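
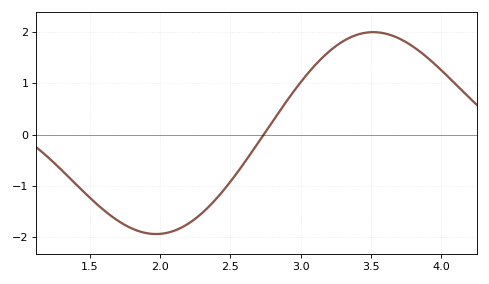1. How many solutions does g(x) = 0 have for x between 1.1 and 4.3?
1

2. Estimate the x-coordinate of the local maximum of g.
3.52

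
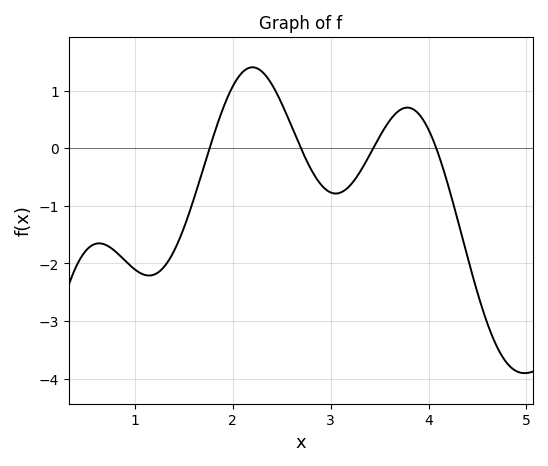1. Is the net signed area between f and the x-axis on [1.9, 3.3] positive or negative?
positive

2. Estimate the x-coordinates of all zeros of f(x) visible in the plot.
1.8, 2.7, 3.4, 4.1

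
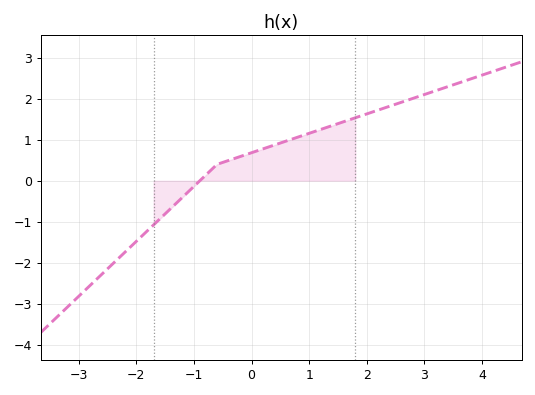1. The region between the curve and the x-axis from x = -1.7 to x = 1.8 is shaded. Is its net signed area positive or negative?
positive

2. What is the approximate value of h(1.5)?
1.4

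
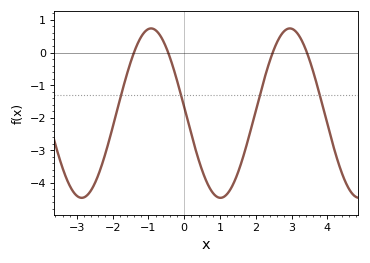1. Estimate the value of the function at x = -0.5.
0.145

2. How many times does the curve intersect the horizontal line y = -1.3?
4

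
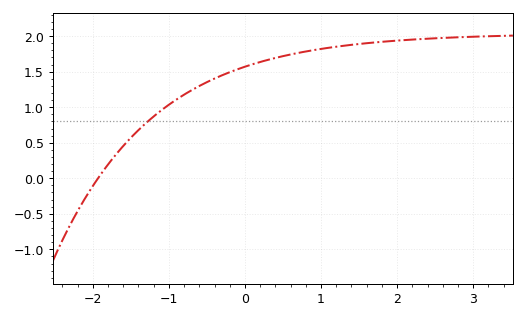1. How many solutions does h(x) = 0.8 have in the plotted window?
1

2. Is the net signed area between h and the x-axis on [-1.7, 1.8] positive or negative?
positive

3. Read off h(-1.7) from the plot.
0.35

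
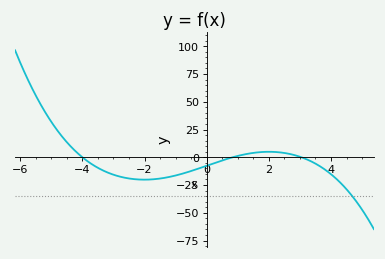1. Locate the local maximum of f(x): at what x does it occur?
2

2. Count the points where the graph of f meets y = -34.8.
1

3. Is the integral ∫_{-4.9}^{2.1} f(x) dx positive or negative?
negative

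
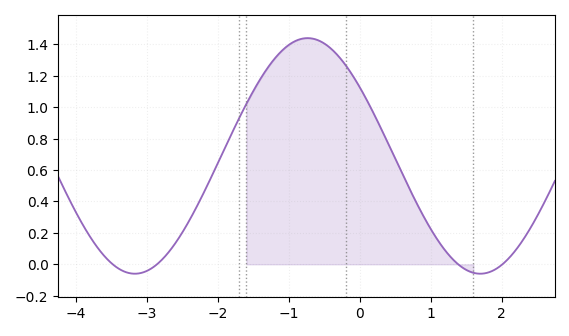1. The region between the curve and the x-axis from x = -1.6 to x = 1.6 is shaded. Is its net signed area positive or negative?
positive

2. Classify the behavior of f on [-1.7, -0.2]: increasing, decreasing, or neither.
neither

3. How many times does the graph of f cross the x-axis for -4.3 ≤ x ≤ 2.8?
4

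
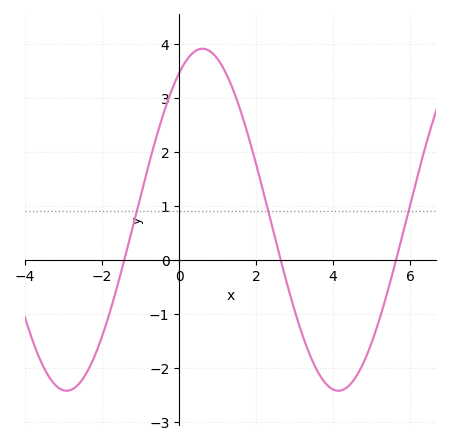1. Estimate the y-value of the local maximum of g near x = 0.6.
3.9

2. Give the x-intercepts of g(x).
-1.4, 2.6, 5.6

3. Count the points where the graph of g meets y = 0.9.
3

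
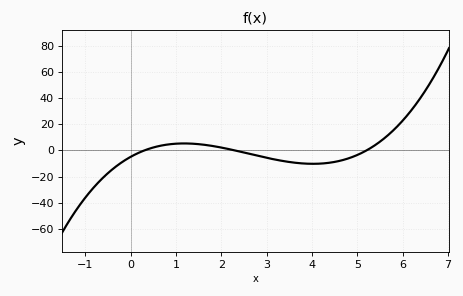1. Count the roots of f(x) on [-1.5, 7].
3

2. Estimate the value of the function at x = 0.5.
2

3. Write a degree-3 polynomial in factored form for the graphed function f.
y = 1.35(x - 0.3)(x - 2.3)(x - 5.2)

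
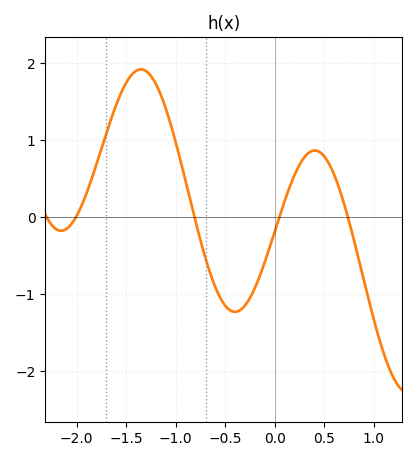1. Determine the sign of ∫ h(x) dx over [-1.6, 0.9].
positive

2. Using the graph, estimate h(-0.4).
-1.2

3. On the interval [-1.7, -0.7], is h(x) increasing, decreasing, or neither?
neither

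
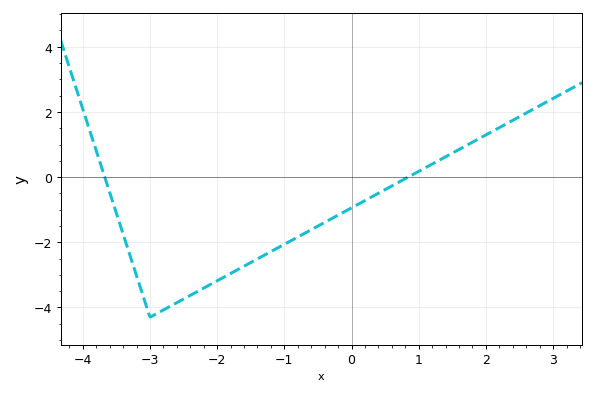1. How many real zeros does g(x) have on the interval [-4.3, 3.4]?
2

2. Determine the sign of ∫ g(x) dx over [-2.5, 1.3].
negative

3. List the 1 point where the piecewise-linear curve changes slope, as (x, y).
(-3, -4.3)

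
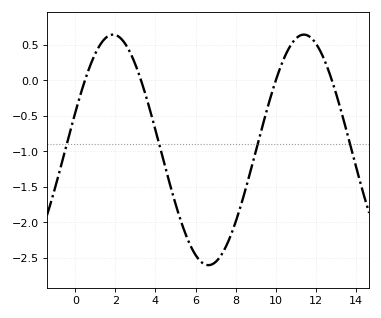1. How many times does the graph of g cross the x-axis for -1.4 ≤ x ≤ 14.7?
4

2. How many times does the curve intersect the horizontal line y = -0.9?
4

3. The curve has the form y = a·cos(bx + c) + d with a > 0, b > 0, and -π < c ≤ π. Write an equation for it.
y = 1.62cos(0.66x - 1.2) - 0.98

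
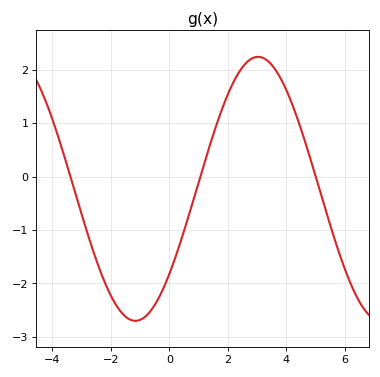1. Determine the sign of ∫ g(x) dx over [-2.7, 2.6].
negative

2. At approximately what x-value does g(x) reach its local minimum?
-1.2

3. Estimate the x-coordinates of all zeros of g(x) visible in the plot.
-3.4, 1, 5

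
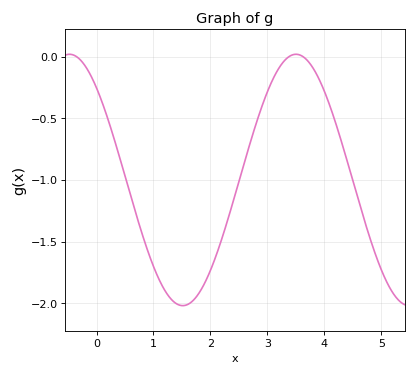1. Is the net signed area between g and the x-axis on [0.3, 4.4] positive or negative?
negative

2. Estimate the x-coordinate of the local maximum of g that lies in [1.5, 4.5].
3.5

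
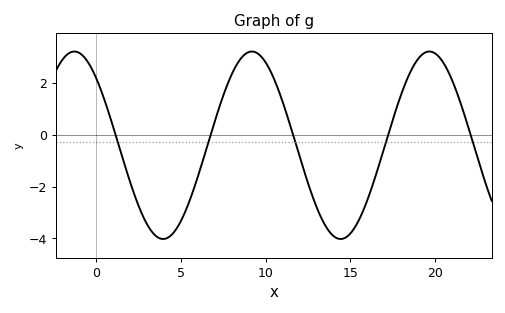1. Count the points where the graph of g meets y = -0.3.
5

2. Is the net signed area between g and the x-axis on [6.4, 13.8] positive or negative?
positive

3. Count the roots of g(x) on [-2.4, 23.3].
5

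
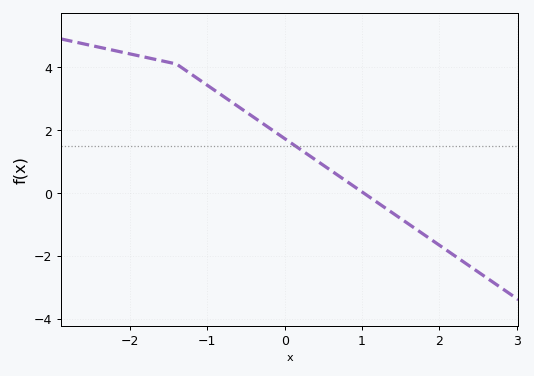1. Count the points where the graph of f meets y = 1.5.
1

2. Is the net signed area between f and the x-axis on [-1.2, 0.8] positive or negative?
positive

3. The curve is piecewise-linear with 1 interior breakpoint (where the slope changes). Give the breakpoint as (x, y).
(-1.4, 4.1)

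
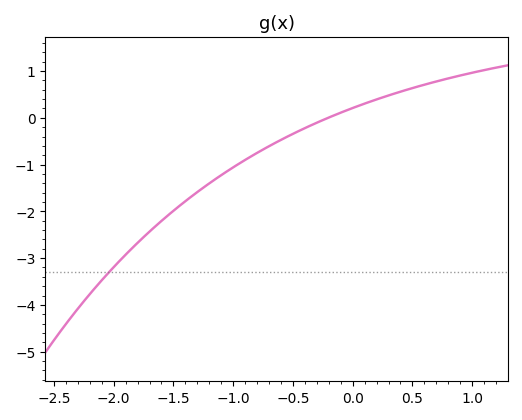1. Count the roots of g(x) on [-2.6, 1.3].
1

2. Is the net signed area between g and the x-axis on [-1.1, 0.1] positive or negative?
negative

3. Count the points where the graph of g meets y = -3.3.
1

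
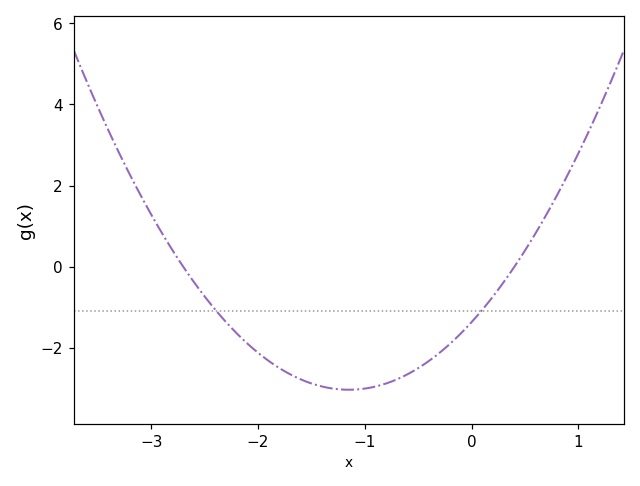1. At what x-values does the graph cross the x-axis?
-2.7, 0.4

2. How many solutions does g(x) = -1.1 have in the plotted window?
2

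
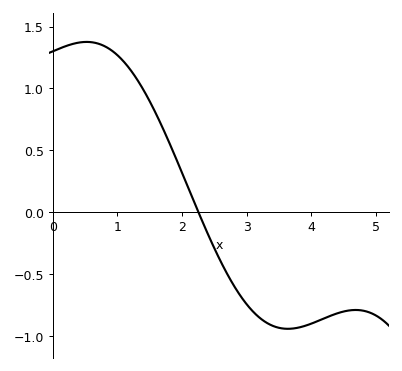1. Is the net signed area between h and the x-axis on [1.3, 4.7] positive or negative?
negative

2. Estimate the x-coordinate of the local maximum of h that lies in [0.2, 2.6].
0.525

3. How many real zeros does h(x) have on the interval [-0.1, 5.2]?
1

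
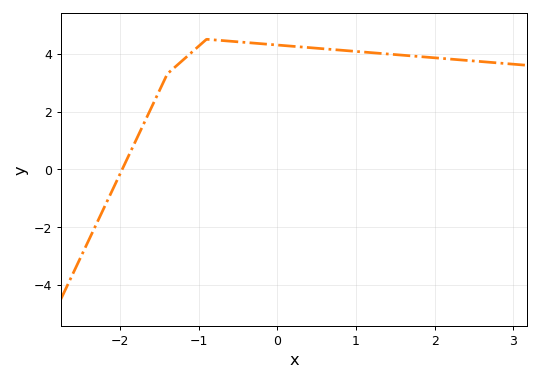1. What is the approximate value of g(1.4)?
3.99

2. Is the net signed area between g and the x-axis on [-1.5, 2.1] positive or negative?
positive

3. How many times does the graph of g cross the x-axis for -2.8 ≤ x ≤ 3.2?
1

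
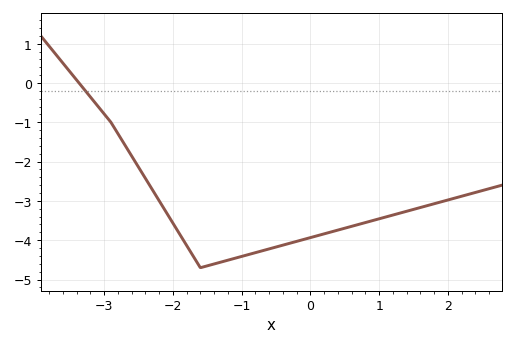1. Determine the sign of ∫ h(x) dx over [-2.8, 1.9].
negative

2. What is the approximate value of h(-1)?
-4.4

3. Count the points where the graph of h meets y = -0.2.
1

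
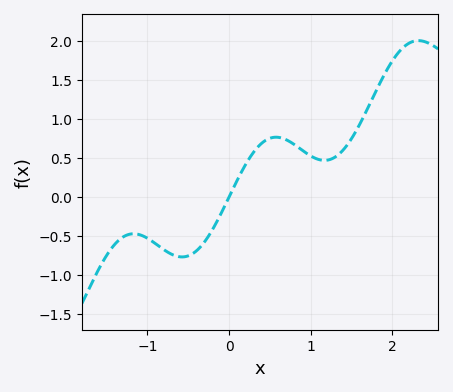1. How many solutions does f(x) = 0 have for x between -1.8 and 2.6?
1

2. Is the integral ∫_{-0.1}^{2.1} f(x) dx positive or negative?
positive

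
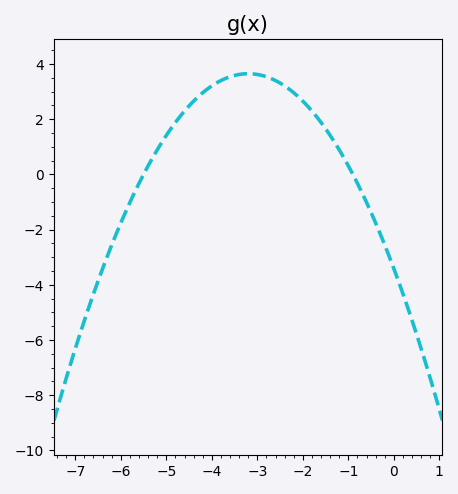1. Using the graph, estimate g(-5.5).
0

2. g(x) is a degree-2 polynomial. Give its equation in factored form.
y = -0.69(x + 5.5)(x + 0.9)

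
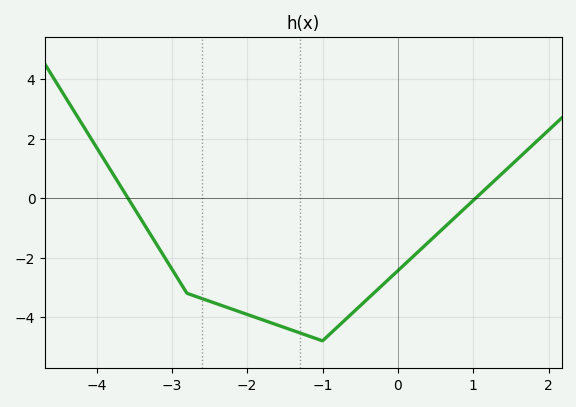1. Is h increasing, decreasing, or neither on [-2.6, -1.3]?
decreasing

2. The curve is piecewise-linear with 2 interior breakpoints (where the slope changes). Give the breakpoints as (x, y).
(-2.8, -3.2); (-1, -4.8)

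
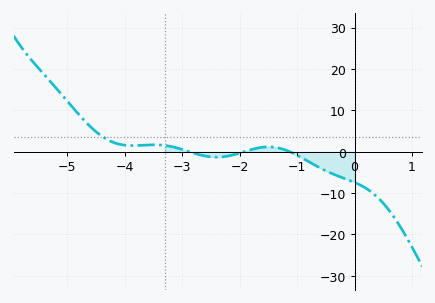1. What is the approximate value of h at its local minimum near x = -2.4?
-1.32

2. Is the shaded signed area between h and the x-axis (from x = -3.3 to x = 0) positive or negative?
negative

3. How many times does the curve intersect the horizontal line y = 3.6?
1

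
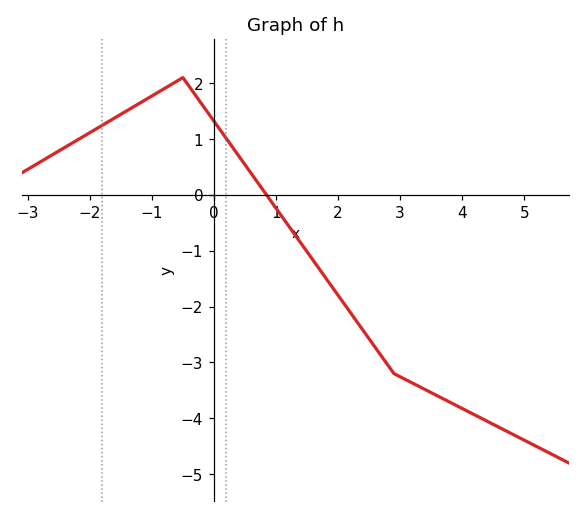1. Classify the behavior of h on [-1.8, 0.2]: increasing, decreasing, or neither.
neither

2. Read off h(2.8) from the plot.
-3.04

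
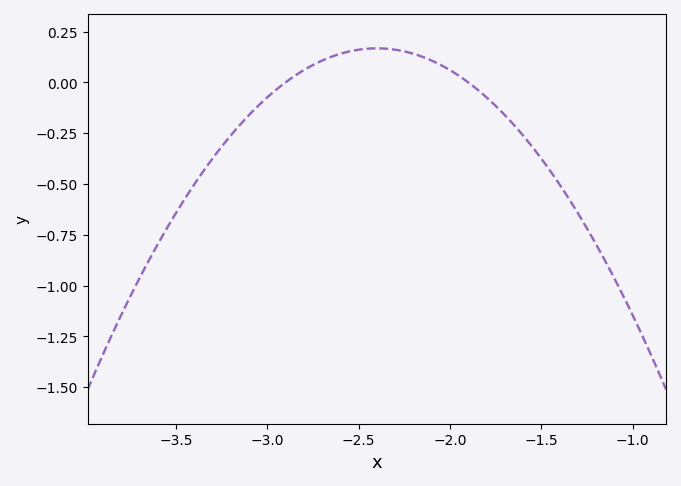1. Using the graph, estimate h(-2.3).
0.161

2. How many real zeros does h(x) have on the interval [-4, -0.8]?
2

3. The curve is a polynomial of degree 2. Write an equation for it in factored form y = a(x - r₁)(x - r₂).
y = -0.67(x + 2.9)(x + 1.9)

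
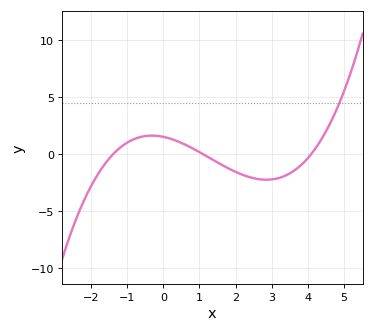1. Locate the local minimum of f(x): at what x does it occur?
2.85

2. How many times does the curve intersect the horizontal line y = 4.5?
1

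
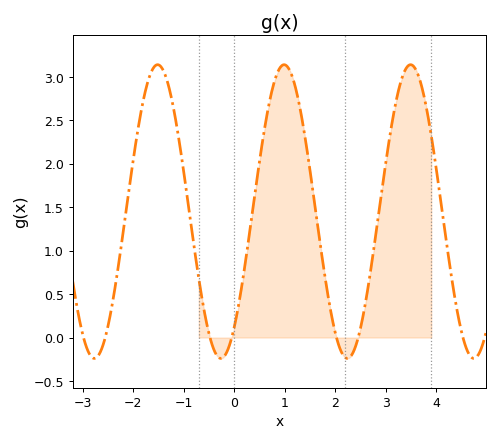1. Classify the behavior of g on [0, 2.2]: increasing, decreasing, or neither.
neither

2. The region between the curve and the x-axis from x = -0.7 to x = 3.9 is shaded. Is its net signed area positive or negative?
positive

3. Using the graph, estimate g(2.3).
-0.221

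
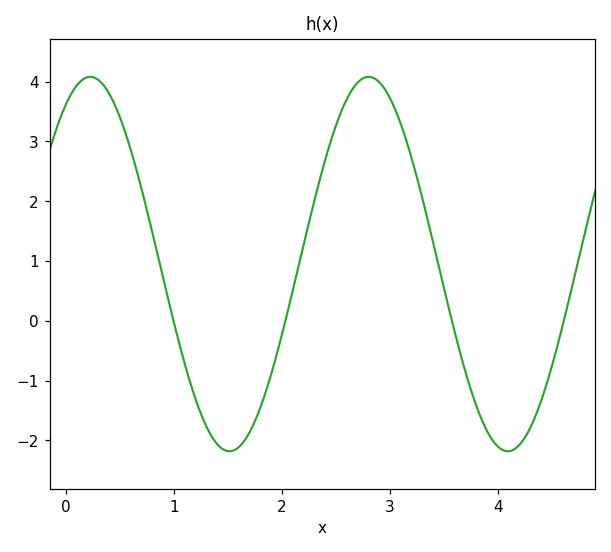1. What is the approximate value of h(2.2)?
1.3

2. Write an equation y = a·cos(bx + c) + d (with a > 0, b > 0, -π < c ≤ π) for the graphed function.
y = 3.13cos(2.4x - 0.55) + 0.95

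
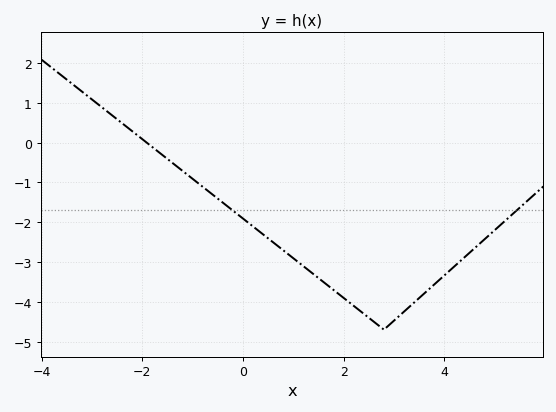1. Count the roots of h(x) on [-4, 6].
1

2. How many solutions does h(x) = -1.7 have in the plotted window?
2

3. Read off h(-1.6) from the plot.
-0.3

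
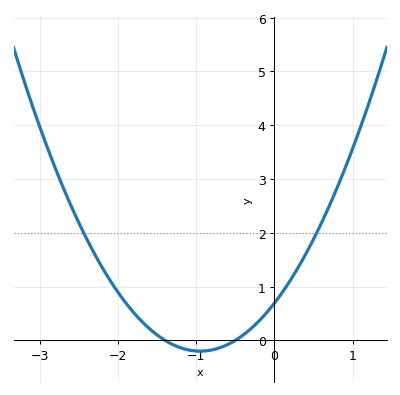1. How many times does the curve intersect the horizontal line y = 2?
2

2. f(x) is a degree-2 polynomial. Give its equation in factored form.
y = 0.99(x + 1.4)(x + 0.5)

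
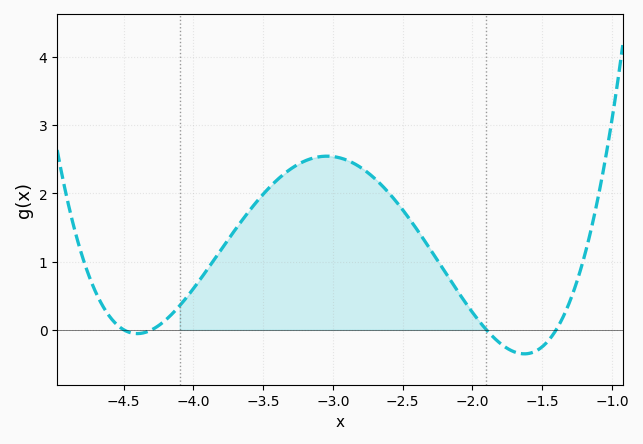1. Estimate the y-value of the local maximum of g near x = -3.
2.5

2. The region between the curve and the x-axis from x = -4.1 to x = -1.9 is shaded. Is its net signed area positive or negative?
positive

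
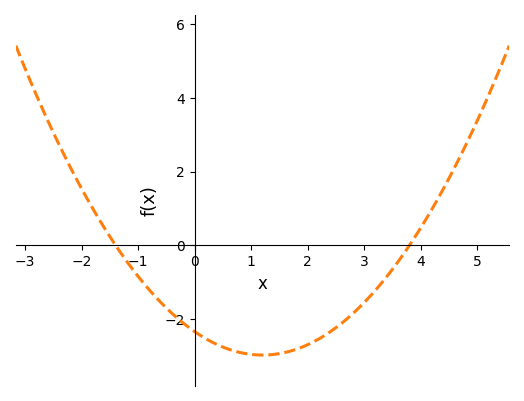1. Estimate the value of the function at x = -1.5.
0.2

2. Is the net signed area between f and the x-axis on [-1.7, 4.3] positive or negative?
negative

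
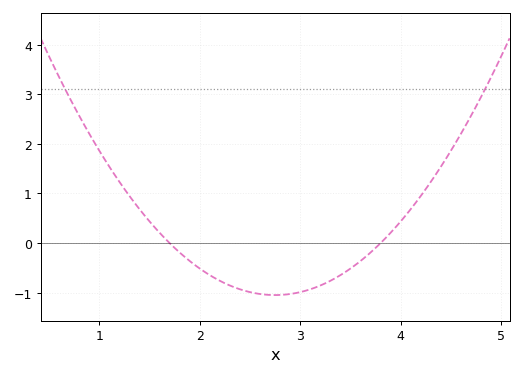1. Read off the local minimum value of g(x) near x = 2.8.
-1.05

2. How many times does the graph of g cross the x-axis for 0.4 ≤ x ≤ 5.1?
2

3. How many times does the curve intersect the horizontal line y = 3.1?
2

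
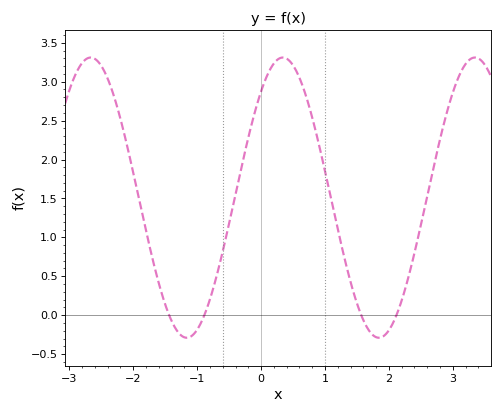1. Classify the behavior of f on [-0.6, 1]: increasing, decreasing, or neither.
neither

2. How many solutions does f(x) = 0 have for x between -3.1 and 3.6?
4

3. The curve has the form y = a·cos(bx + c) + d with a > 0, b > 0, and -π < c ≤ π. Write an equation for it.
y = 1.8cos(2.09x - 0.71) + 1.51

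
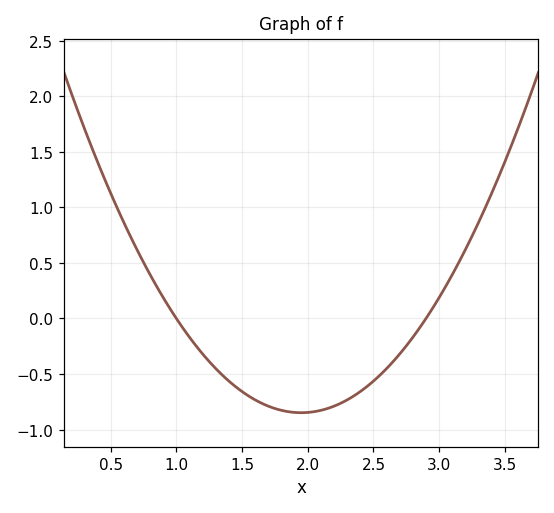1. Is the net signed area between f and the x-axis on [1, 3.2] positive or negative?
negative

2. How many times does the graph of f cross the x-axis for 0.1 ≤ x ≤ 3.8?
2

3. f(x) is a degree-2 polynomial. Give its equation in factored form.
y = 0.94(x - 1)(x - 2.9)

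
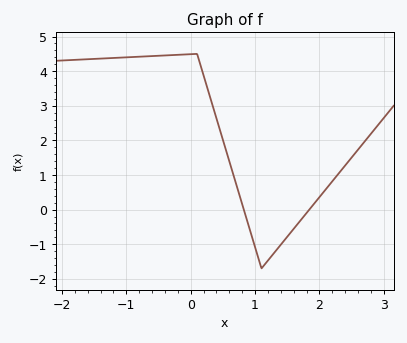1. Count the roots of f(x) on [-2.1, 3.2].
2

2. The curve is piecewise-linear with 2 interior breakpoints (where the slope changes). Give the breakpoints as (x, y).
(0.1, 4.5); (1.1, -1.7)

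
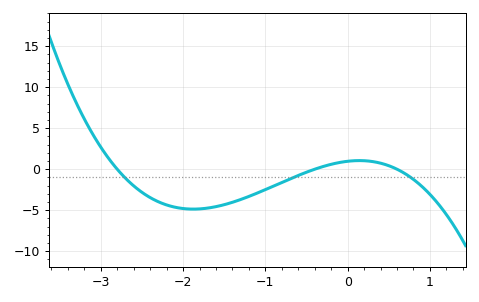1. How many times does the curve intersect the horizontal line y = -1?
3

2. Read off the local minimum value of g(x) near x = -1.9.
-5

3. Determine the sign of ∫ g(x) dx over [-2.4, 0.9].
negative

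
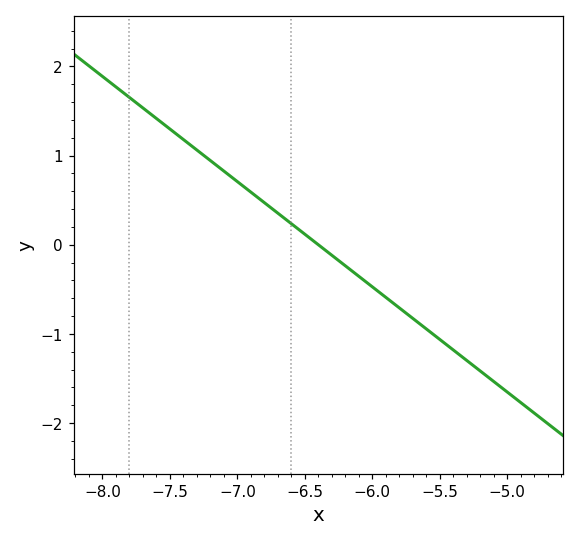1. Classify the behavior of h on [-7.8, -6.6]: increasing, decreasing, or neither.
decreasing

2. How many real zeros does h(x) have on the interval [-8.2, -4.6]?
1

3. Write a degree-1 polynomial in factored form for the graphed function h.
y = -1.18(x + 6.4)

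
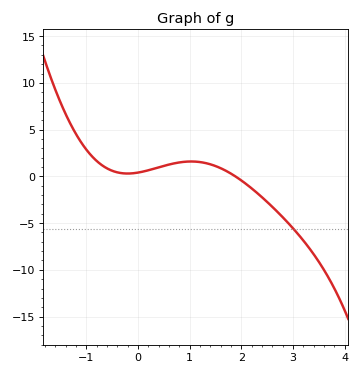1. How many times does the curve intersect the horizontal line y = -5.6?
1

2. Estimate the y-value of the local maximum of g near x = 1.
1.59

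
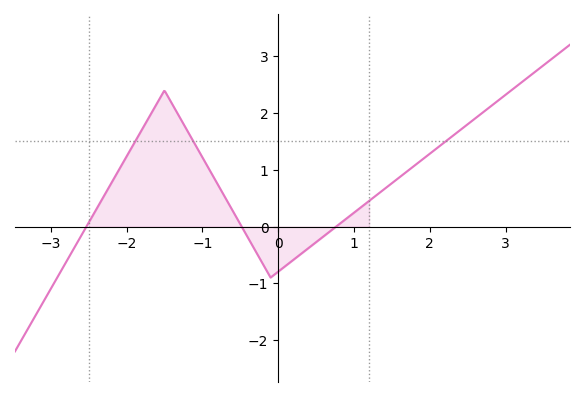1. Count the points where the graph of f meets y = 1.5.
3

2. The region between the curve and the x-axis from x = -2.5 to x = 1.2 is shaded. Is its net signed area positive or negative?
positive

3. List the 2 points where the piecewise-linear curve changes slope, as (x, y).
(-1.5, 2.4); (-0.1, -0.9)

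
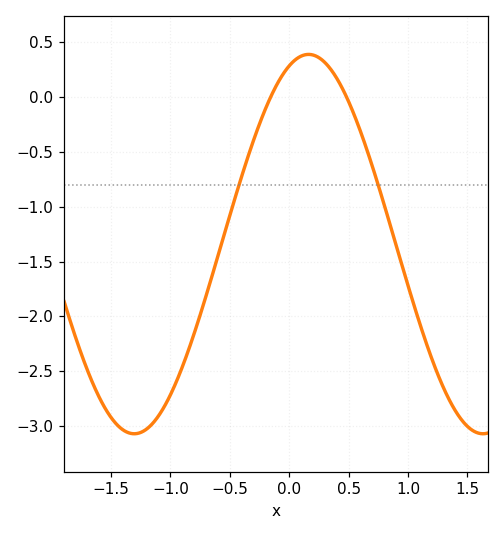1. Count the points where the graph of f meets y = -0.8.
2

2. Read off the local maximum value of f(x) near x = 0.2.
0.39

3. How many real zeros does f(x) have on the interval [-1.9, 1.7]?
2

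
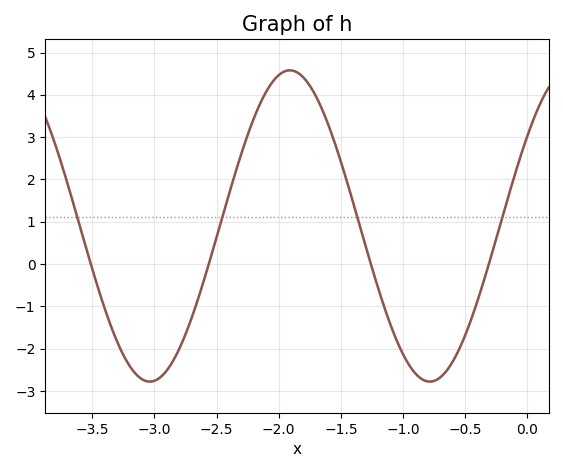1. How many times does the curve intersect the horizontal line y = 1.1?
4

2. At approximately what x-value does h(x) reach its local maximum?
-1.91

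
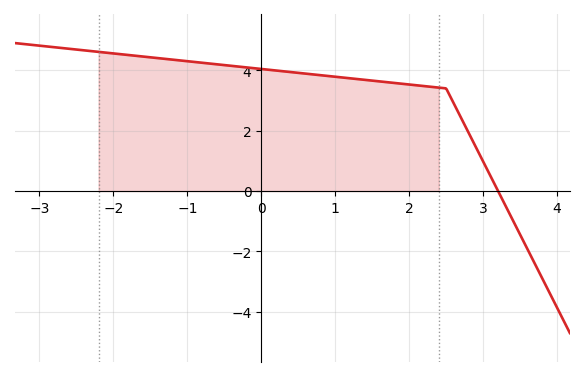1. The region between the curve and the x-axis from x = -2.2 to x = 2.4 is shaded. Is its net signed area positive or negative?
positive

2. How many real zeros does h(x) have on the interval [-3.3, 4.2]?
1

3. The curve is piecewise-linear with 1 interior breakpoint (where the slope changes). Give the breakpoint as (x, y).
(2.5, 3.4)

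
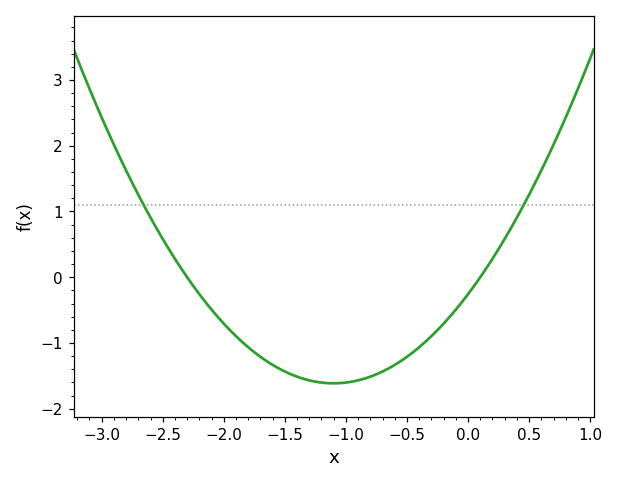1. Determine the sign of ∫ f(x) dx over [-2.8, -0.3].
negative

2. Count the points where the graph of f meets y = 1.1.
2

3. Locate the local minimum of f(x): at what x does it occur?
-1.1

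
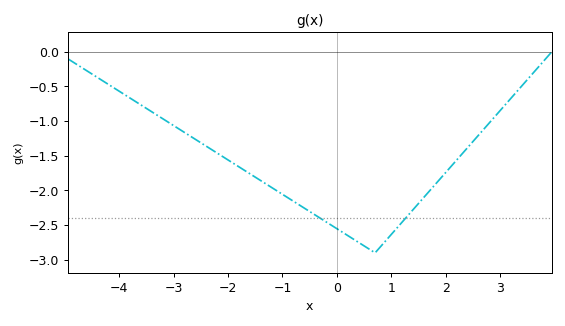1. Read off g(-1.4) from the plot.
-1.85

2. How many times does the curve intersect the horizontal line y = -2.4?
2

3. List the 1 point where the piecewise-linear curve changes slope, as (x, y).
(0.7, -2.9)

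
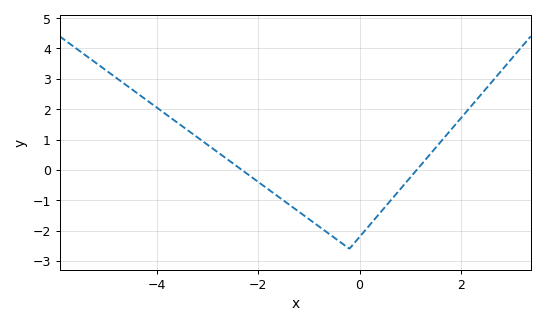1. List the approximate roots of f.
-2.4, 1.2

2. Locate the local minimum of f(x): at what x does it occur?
-0.2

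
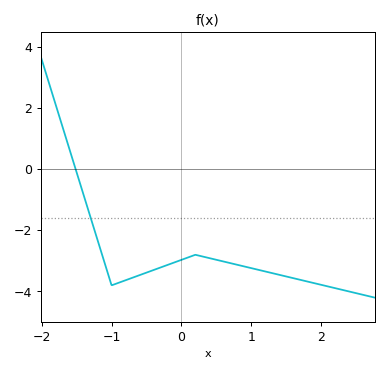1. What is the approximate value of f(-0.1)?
-3.05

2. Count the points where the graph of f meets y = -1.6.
1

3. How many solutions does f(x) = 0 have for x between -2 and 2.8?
1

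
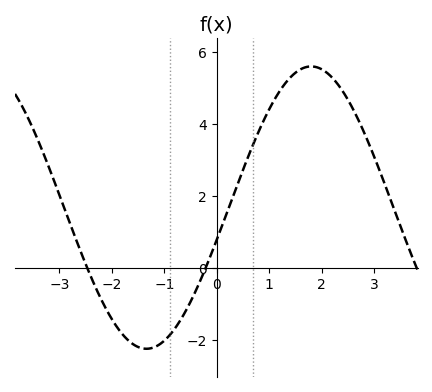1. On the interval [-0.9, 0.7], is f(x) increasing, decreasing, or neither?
increasing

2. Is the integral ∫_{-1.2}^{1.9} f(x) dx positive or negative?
positive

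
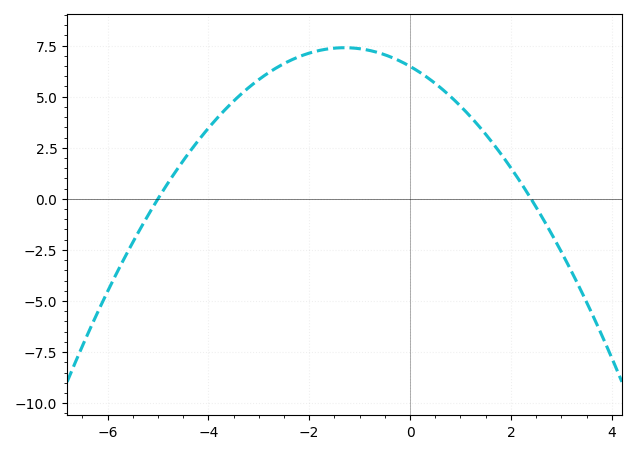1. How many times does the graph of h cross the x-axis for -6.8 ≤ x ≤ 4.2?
2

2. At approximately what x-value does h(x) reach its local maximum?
-1.2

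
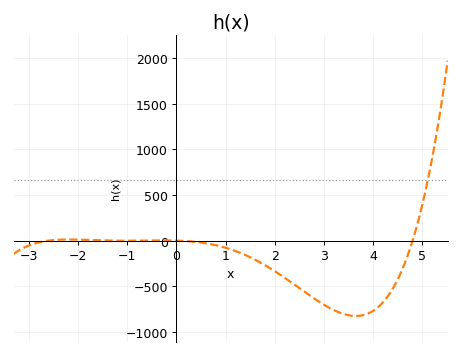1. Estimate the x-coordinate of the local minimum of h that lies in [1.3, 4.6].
3.6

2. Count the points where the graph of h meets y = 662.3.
1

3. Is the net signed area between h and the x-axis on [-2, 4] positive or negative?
negative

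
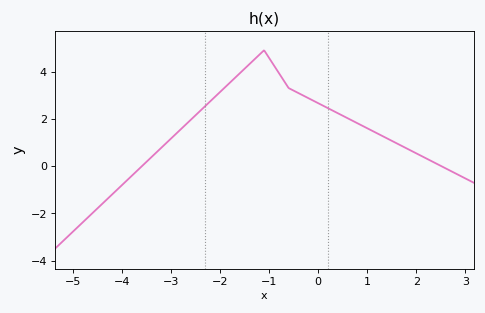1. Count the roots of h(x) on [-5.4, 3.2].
2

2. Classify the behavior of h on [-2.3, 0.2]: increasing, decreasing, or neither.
neither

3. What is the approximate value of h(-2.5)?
2.2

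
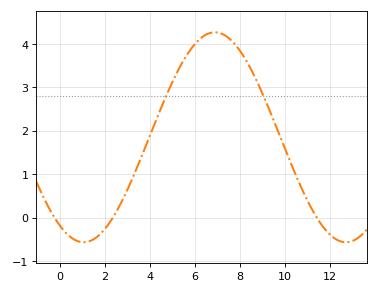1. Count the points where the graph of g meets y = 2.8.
2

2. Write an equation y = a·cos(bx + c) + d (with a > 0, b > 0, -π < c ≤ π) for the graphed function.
y = 2.42cos(0.54x + 2.57) + 1.85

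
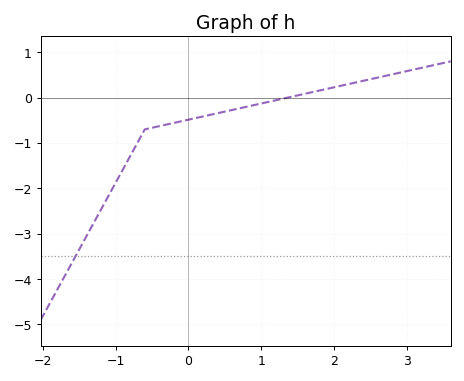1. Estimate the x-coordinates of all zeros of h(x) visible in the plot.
1.36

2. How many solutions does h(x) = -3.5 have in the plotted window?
1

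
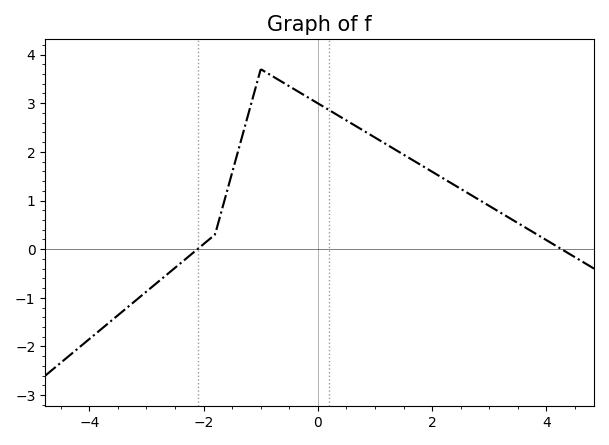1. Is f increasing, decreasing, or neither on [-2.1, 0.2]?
neither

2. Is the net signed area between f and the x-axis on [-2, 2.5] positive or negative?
positive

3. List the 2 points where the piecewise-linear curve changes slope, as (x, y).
(-1.8, 0.3); (-1, 3.7)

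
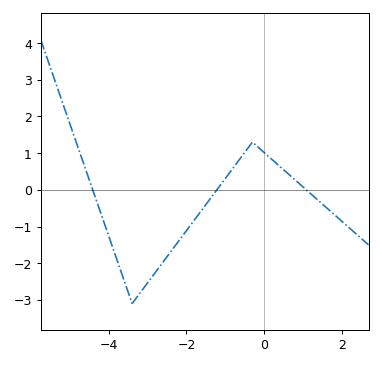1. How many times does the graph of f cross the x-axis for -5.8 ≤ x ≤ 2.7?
3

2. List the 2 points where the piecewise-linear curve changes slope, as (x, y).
(-3.4, -3.1); (-0.3, 1.3)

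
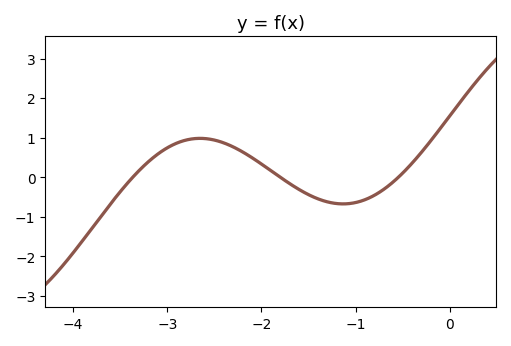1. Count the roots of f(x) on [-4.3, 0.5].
3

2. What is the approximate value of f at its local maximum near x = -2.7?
1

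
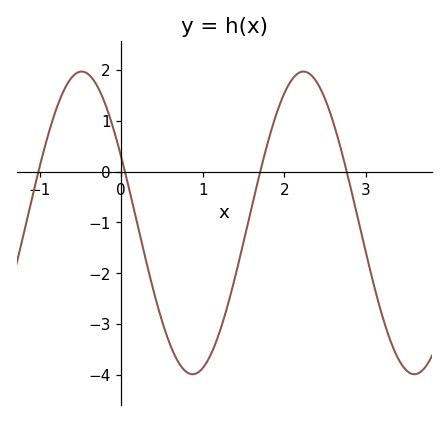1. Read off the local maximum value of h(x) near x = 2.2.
2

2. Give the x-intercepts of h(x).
-1, 0, 1.7, 2.8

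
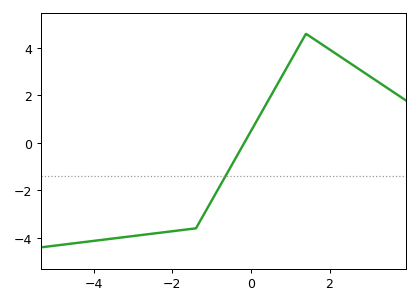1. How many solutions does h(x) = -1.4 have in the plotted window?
1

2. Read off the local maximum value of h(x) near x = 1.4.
4.6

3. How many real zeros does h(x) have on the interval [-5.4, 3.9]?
1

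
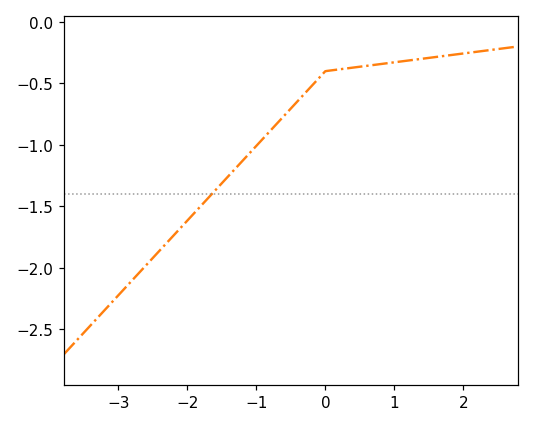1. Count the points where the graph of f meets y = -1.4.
1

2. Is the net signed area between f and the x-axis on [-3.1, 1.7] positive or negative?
negative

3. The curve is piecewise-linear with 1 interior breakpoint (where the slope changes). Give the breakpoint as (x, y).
(0, -0.4)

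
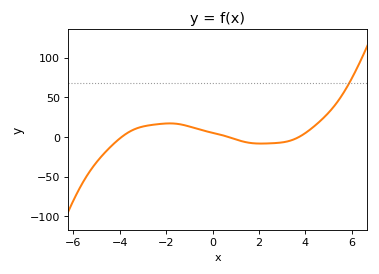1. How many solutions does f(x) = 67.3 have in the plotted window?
1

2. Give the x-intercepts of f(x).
-4, 0.6, 3.8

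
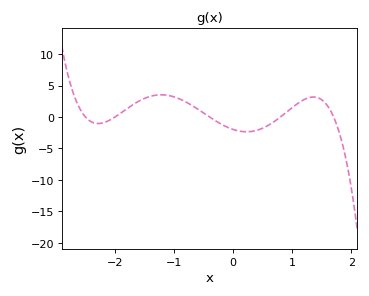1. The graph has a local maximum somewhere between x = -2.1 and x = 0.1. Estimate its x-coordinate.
-1.2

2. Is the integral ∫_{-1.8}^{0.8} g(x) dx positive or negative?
positive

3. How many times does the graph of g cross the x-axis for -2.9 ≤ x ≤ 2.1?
5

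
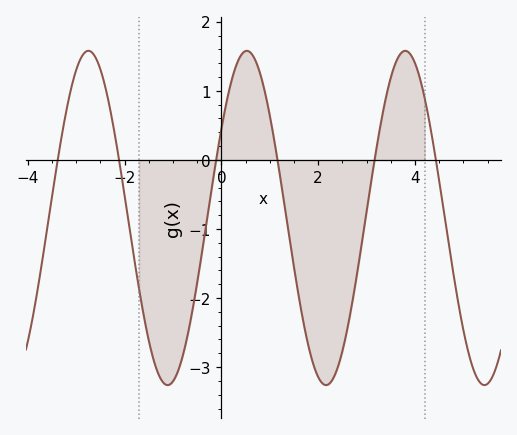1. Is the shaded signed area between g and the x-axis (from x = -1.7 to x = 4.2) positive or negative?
negative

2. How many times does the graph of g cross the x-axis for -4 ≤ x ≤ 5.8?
6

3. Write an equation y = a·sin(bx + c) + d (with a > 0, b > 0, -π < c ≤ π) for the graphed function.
y = 2.42sin(1.92x + 0.56) - 0.84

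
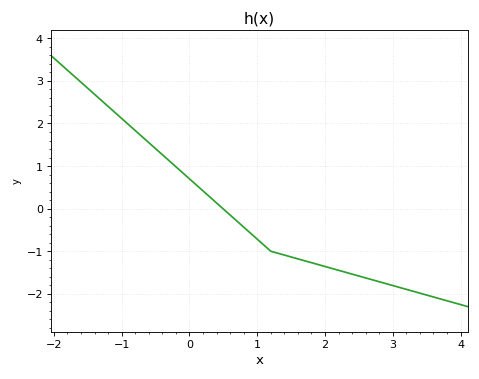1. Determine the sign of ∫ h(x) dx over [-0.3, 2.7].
negative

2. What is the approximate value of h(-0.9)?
2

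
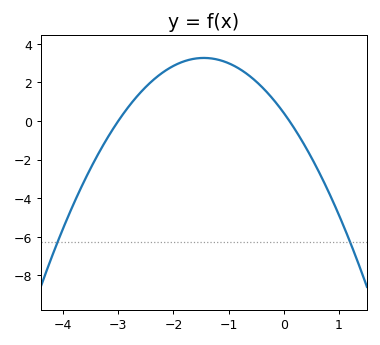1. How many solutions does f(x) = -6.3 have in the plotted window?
2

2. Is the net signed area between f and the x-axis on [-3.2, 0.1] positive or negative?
positive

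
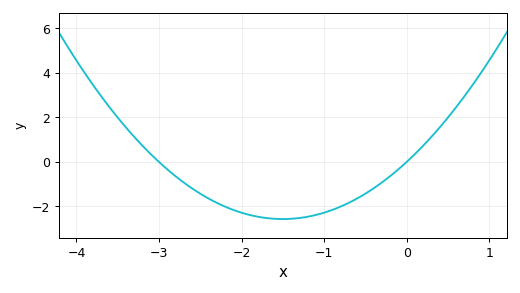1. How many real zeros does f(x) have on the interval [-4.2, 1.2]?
2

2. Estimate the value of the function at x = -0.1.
-0.4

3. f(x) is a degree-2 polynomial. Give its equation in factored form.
y = 1.14(x + 3)(x - 0)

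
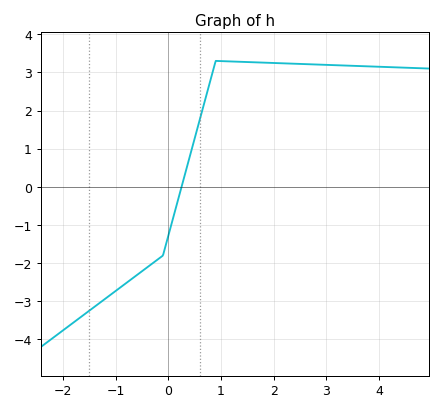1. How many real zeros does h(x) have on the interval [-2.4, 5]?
1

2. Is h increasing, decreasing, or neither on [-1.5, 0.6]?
increasing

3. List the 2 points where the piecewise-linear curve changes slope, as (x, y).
(-0.1, -1.8); (0.9, 3.3)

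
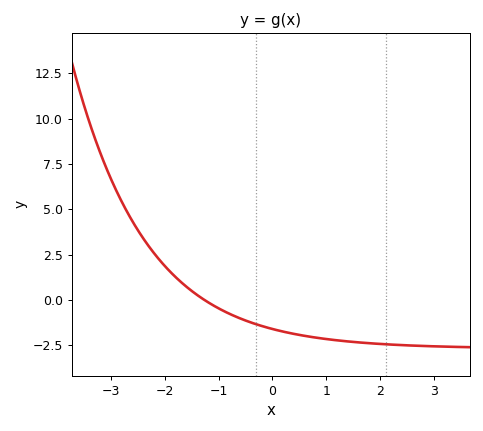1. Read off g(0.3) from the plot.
-1.81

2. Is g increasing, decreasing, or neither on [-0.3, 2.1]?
decreasing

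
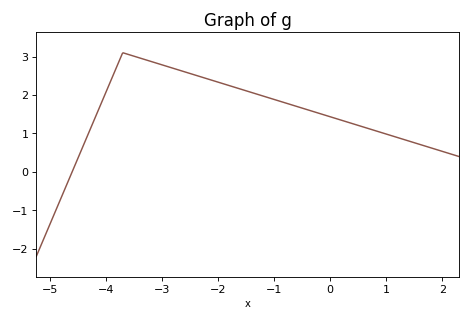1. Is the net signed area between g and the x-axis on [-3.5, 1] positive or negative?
positive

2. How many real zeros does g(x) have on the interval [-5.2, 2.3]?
1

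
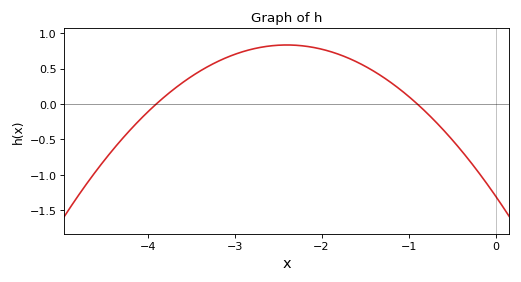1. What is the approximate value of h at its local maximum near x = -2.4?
0.832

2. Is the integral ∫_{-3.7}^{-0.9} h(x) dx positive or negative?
positive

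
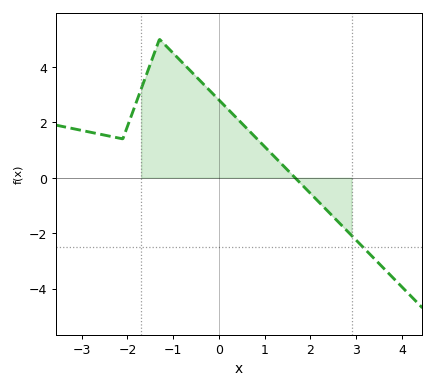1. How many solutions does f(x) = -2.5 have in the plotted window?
1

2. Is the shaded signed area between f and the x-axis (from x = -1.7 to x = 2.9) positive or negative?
positive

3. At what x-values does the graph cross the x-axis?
1.66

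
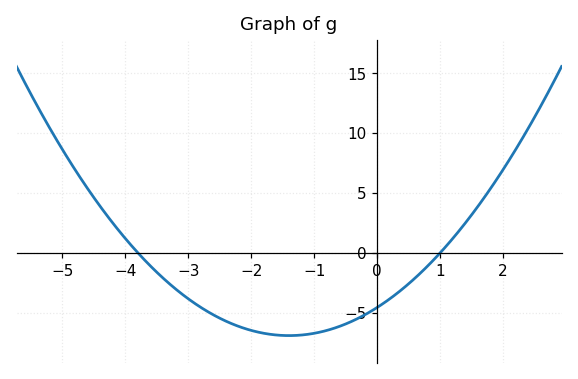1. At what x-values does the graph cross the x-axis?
-3.8, 1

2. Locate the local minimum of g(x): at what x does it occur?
-1.4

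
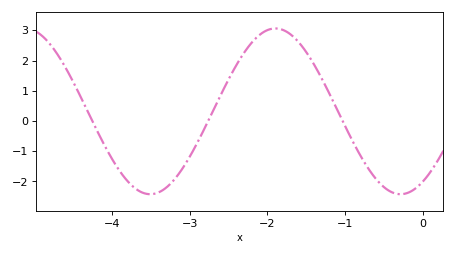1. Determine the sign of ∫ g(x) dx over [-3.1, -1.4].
positive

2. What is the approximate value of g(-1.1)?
0.4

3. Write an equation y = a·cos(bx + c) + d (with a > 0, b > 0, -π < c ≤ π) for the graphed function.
y = 2.74cos(1.9x - 2.6) + 0.32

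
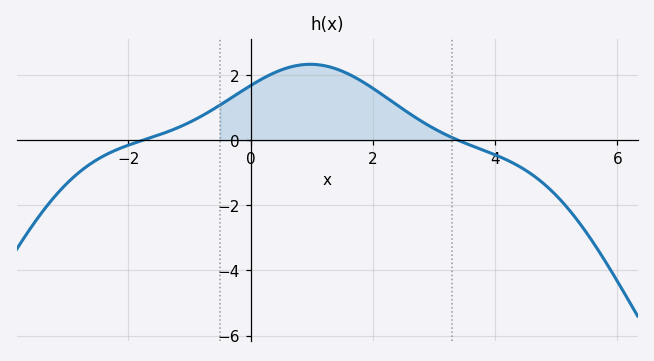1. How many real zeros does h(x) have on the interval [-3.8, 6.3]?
2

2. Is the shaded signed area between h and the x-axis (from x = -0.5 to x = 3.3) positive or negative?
positive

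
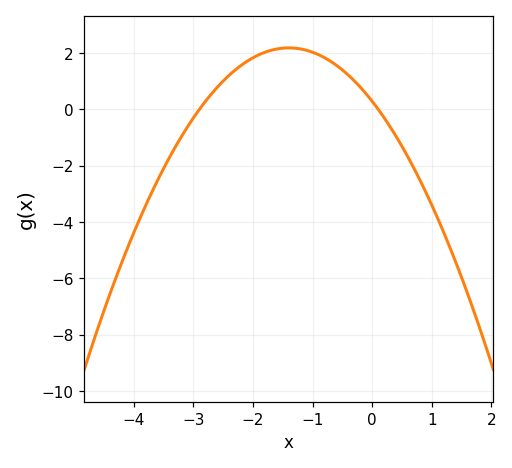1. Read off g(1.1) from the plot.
-3.8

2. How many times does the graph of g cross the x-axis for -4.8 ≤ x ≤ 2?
2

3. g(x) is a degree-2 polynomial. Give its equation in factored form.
y = -0.97(x + 2.9)(x - 0.1)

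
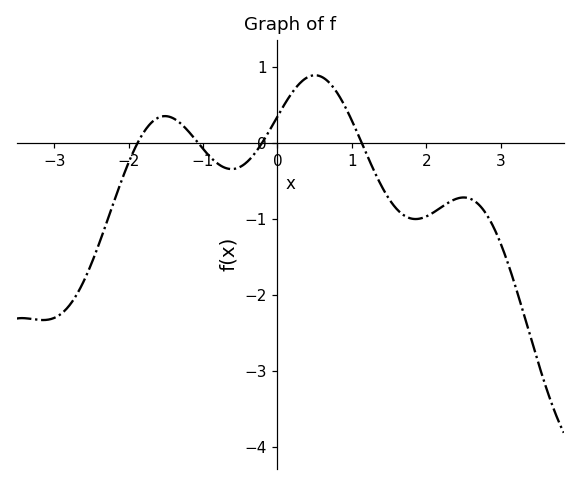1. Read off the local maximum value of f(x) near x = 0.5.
0.888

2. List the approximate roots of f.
-1.88, -1.07, -0.206, 1.13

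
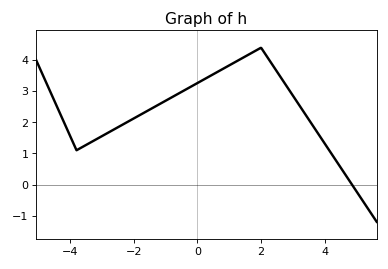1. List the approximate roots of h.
4.85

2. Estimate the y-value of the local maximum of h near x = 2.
4.4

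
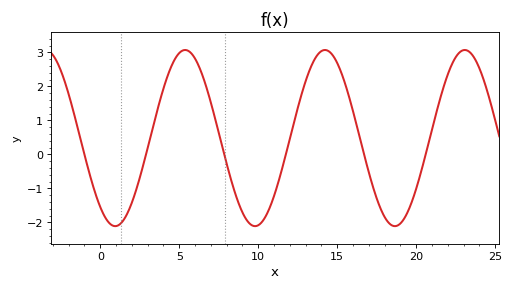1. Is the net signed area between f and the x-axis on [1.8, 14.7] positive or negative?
positive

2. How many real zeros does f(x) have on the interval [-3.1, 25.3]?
6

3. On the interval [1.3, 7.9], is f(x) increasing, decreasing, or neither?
neither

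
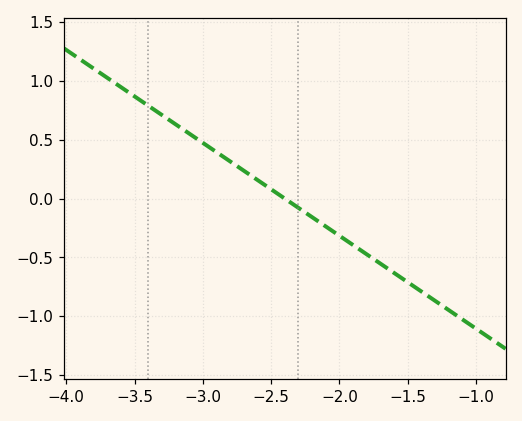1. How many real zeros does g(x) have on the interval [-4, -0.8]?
1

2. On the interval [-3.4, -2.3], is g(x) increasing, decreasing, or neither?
decreasing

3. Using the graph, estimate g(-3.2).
0.65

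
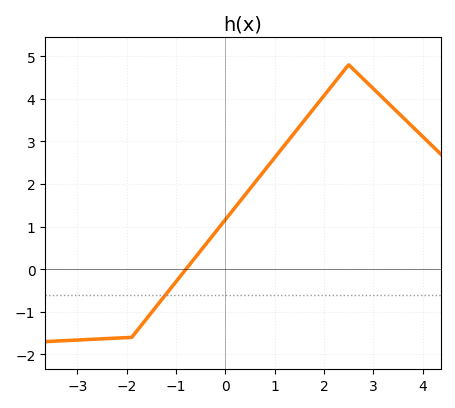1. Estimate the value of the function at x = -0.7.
0.145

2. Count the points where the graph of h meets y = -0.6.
1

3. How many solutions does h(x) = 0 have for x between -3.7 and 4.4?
1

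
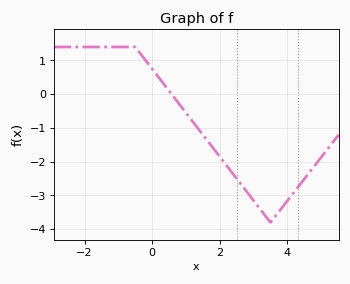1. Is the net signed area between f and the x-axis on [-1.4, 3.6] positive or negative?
negative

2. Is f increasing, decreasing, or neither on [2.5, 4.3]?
neither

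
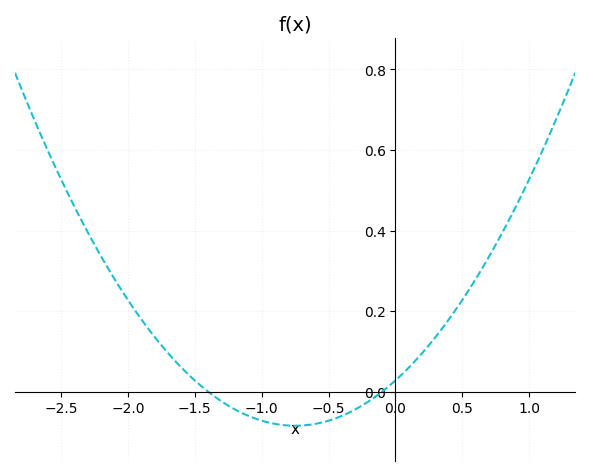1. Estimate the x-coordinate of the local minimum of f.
-0.8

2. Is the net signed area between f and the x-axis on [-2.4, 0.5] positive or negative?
positive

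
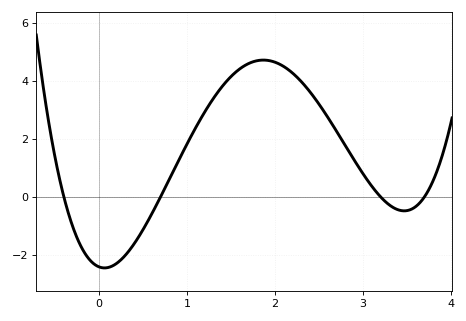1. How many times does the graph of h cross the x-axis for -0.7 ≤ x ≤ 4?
4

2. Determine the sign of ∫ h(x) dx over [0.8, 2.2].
positive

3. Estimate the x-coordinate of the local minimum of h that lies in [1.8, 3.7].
3.5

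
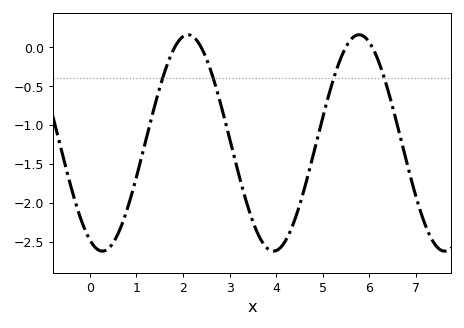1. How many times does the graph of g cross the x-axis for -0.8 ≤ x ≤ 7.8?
4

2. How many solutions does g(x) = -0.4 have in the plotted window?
4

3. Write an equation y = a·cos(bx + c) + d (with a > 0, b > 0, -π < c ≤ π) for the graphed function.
y = 1.39cos(1.71x + 2.68) - 1.23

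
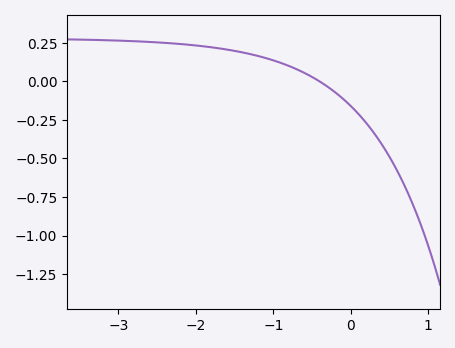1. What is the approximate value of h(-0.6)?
0.06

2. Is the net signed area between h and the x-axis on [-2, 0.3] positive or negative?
positive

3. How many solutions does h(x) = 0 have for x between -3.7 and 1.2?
1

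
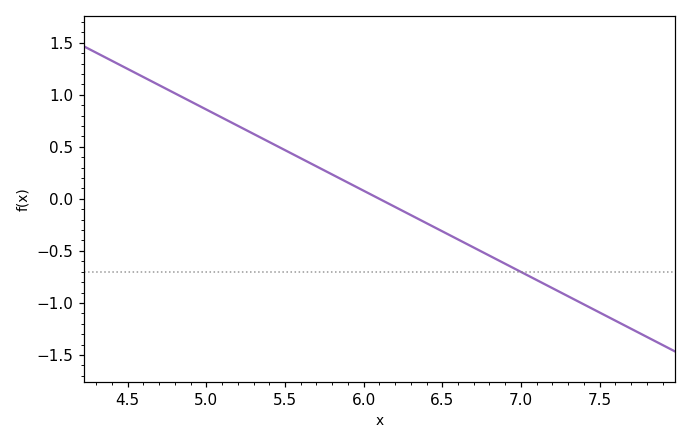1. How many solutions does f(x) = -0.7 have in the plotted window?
1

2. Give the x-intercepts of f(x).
6.1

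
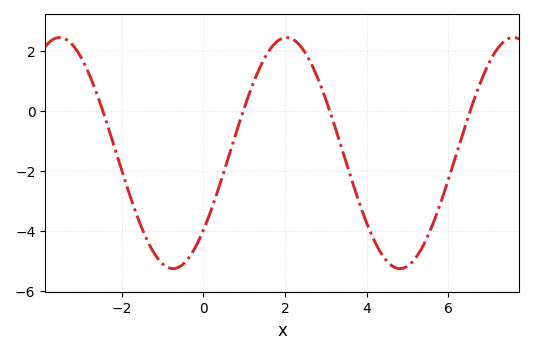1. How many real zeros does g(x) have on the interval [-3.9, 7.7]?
4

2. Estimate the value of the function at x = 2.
2.45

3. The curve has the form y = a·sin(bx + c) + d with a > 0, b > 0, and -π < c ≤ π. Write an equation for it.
y = 3.85sin(1.13x - 0.73) - 1.4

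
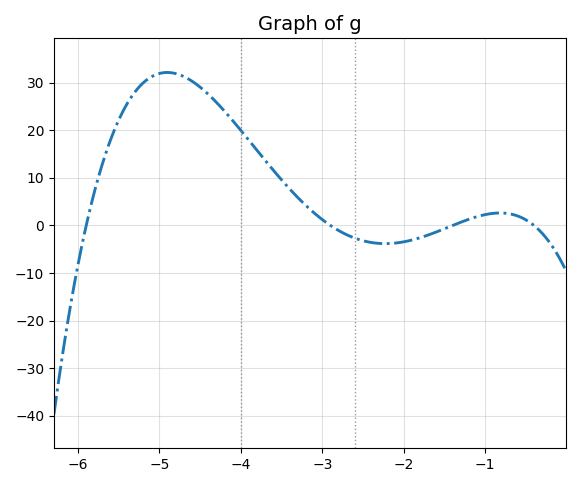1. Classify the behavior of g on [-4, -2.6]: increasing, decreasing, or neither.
decreasing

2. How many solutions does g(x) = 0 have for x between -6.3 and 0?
4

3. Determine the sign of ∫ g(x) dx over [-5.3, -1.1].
positive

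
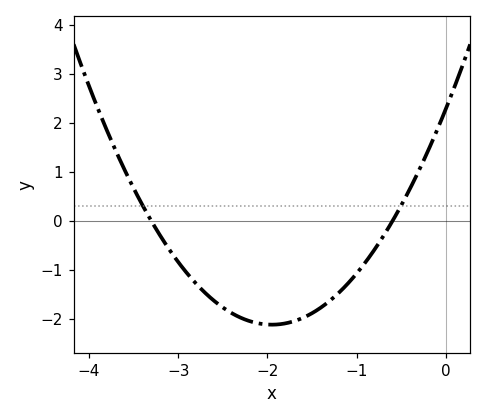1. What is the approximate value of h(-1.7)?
-2.04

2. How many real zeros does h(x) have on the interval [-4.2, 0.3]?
2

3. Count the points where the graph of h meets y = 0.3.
2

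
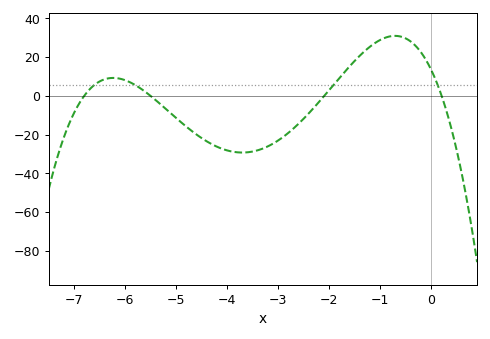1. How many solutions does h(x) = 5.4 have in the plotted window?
4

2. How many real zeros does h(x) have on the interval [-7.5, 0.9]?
4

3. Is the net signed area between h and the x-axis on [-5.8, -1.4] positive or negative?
negative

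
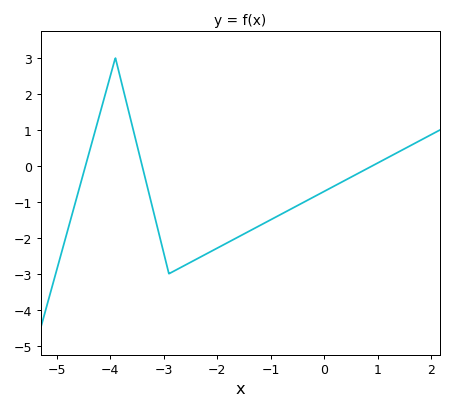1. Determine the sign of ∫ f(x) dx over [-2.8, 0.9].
negative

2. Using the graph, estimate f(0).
-0.7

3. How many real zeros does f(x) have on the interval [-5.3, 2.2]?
3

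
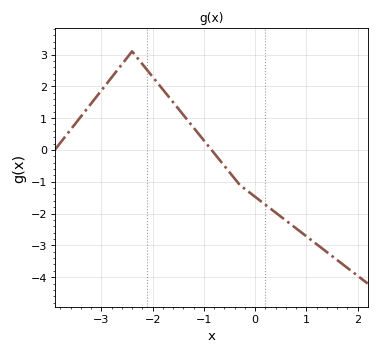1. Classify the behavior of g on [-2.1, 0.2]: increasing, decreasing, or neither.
decreasing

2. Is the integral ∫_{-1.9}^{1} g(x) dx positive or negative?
negative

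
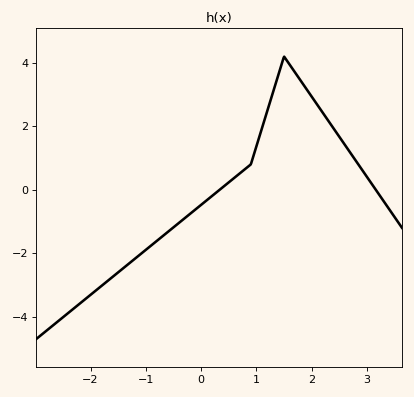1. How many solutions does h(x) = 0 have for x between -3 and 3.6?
2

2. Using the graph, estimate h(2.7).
1.16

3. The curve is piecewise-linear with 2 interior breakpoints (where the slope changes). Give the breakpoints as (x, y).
(0.9, 0.8); (1.5, 4.2)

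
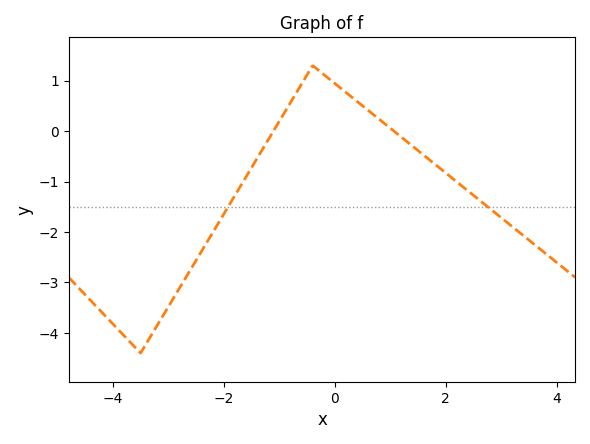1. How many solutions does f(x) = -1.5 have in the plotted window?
2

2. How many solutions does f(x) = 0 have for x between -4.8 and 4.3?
2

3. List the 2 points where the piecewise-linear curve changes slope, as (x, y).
(-3.5, -4.4); (-0.4, 1.3)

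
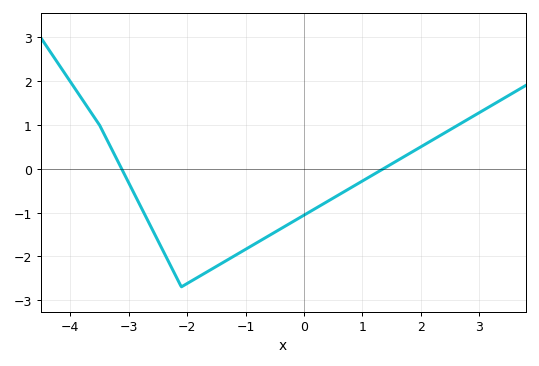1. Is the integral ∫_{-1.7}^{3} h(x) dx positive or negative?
negative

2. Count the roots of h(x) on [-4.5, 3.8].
2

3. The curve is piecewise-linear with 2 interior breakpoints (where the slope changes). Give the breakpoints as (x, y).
(-3.5, 1); (-2.1, -2.7)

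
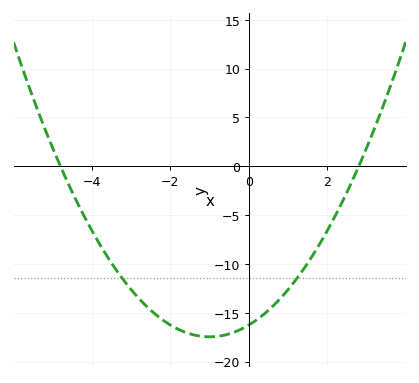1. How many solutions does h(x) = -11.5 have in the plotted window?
2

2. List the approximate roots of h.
-4.8, 2.8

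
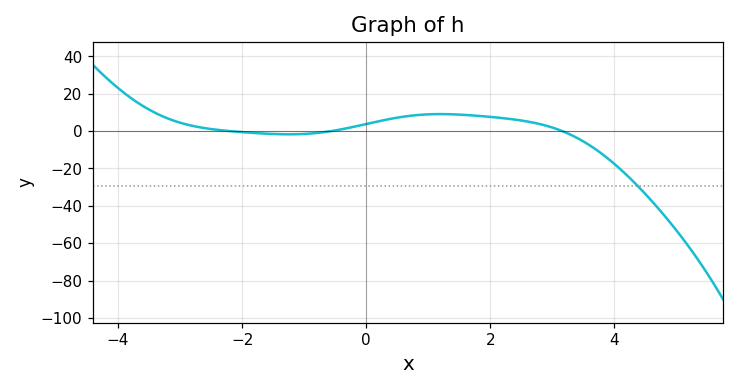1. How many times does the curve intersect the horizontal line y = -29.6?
1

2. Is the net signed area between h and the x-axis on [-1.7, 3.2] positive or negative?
positive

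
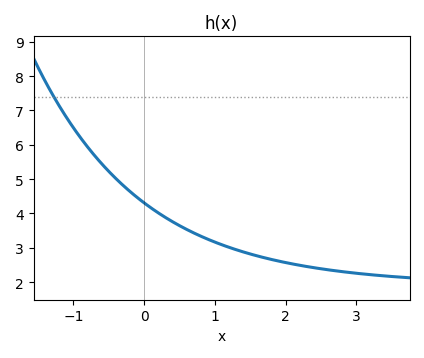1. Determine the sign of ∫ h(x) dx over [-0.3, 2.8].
positive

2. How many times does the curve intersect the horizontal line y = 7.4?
1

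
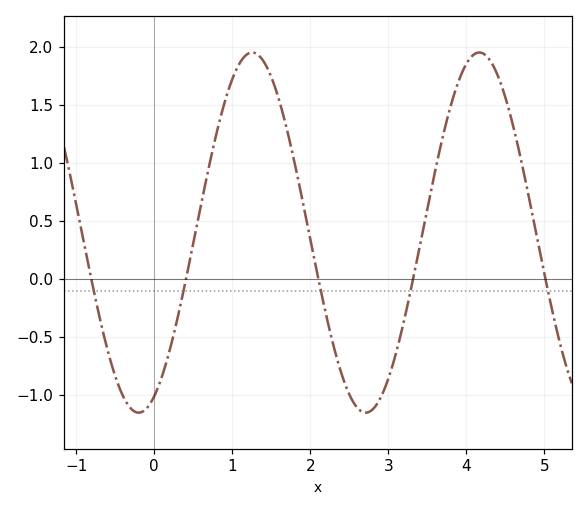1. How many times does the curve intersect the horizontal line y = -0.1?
5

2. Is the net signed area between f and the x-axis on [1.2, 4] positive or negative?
positive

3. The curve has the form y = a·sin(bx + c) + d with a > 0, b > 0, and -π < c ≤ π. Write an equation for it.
y = 1.55sin(2.16x - 1.14) + 0.4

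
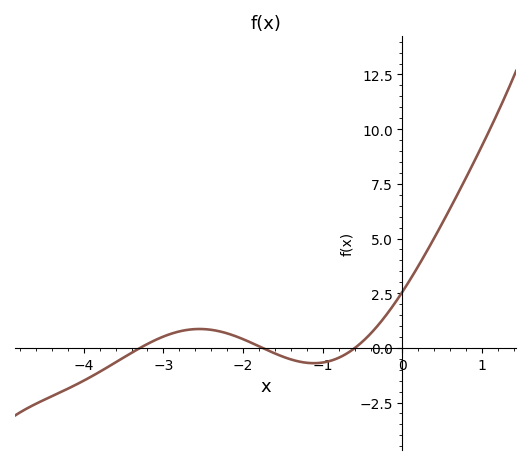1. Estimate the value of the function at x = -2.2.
0.662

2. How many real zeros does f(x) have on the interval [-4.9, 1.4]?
3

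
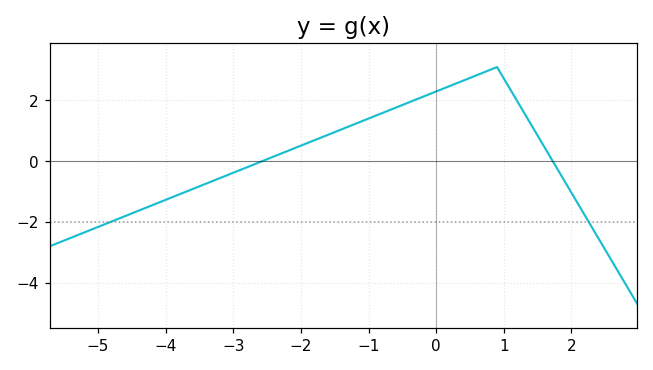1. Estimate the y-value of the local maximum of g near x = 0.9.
3.1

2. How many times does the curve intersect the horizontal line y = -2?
2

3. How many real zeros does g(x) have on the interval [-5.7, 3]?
2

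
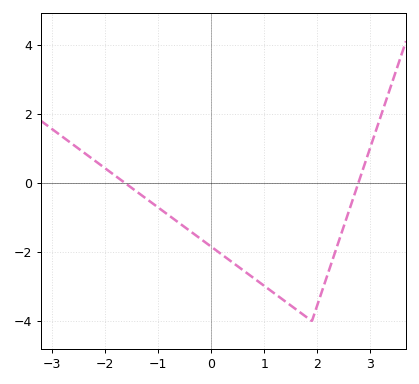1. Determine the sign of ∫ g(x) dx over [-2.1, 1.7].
negative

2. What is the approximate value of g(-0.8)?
-1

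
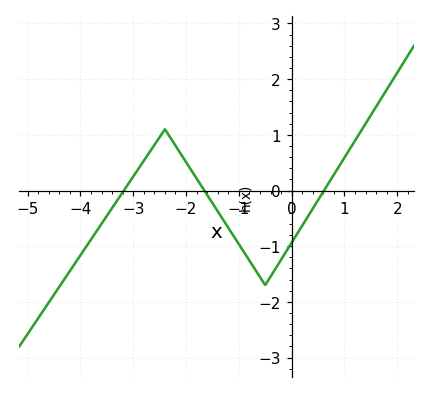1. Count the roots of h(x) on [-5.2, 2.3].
3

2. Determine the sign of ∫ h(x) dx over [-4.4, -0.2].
negative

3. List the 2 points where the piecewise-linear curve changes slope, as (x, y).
(-2.4, 1.1); (-0.5, -1.7)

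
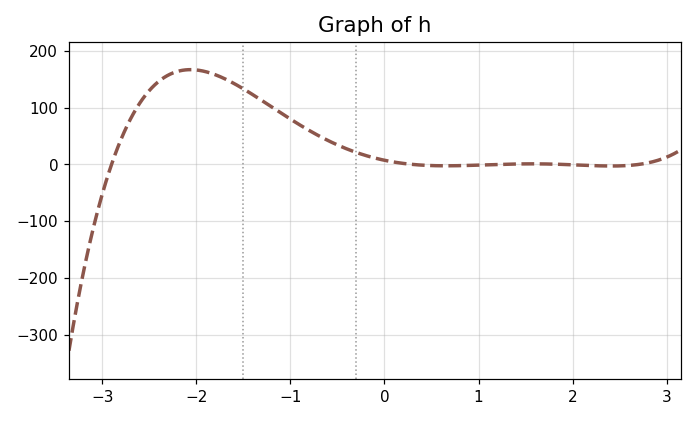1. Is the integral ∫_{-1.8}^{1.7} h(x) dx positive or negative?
positive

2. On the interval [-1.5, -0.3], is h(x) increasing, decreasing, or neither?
decreasing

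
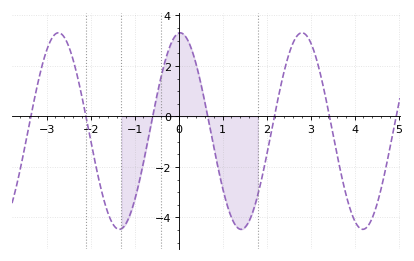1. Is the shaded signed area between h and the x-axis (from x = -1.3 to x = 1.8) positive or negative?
negative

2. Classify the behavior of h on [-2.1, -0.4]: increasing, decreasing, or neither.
neither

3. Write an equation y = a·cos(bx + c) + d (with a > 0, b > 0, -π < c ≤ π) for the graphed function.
y = 3.89cos(2.3x - 0.08) - 0.58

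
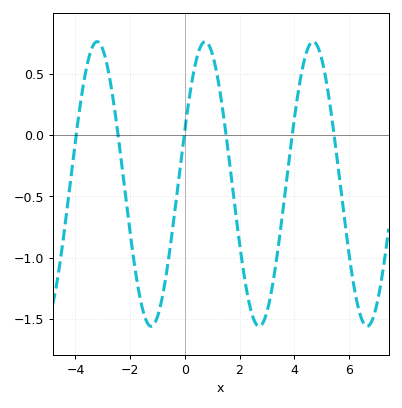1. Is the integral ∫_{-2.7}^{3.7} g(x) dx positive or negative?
negative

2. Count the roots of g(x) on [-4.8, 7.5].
6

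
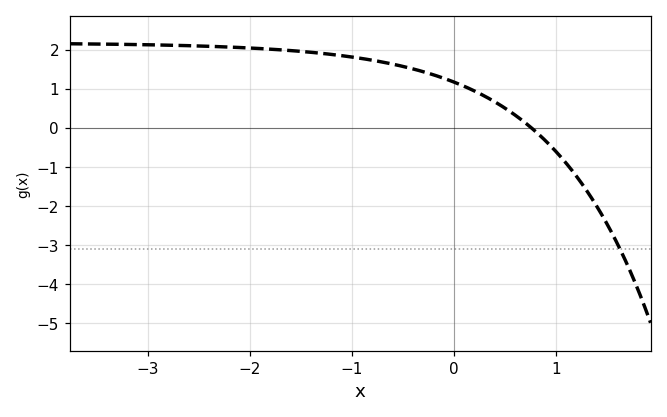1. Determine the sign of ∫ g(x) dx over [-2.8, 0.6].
positive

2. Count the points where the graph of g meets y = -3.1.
1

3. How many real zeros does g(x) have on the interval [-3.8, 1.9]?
1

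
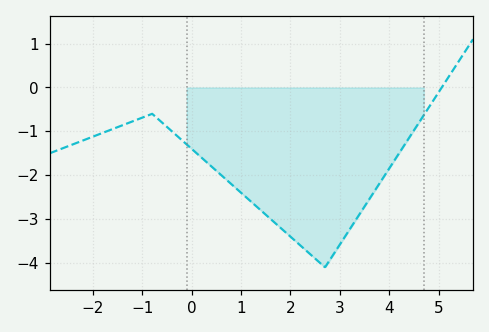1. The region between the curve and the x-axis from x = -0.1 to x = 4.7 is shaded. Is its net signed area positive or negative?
negative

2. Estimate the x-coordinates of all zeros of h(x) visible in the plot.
5.06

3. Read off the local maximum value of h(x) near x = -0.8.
-0.601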